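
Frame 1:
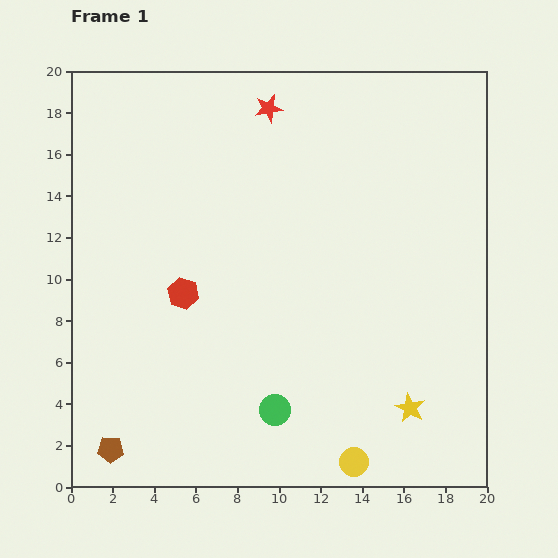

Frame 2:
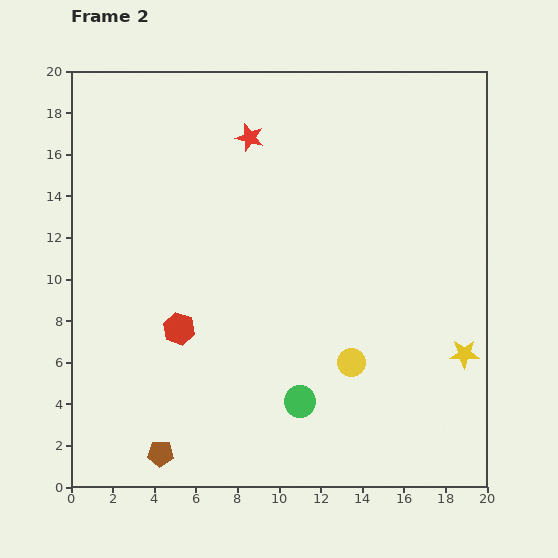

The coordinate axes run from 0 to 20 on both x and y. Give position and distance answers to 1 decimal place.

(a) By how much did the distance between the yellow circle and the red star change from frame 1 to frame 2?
-5.6

Distance in frame 1: 17.5. Distance in frame 2: 11.9.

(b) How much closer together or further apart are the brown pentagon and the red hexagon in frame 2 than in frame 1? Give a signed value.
-2.2

Distance in frame 1: 8.3. Distance in frame 2: 6.1.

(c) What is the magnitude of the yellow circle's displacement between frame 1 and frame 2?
4.8

The yellow circle moved from (13.6, 1.2) to (13.5, 6.0), a distance of √(0.1² + 4.8²) ≈ 4.8.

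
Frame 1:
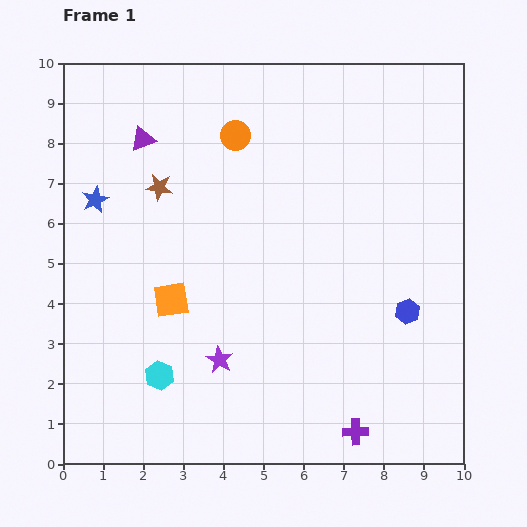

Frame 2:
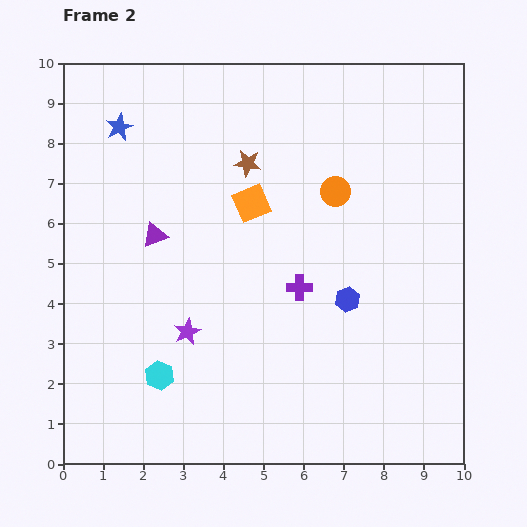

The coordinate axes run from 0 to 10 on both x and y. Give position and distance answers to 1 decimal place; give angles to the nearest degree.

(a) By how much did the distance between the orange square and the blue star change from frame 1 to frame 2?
+0.7

Distance in frame 1: 3.1. Distance in frame 2: 3.8.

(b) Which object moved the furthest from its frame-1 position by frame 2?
the purple cross

(moved 3.9; next 3.1)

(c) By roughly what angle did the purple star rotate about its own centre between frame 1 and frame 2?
15° clockwise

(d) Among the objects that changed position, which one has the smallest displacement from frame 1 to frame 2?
the purple star

(moved 1.1)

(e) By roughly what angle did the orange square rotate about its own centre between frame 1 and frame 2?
15° counter-clockwise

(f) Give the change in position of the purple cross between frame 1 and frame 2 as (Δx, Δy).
(-1.4, 3.6)

The purple cross was at (7.3, 0.8) in frame 1 and (5.9, 4.4) in frame 2.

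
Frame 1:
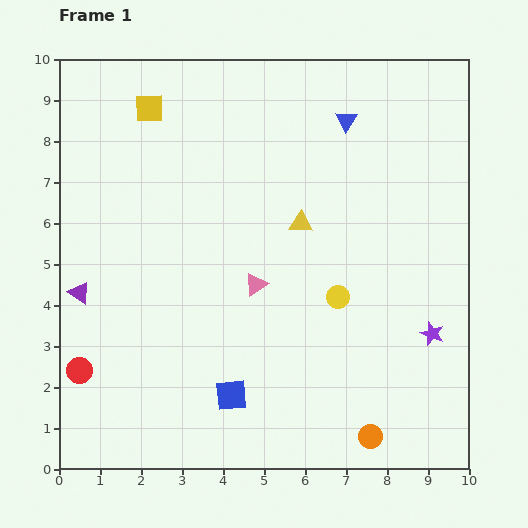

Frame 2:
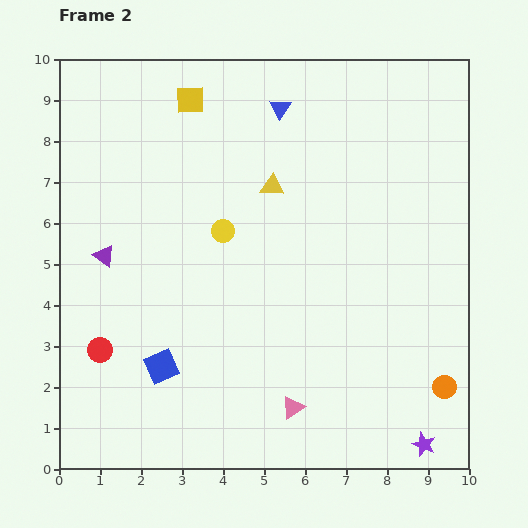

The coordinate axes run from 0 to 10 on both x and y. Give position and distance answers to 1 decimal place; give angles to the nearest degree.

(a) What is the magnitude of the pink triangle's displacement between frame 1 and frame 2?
3.1

The pink triangle moved from (4.8, 4.5) to (5.7, 1.5), a distance of √(0.9² + 3.0²) ≈ 3.1.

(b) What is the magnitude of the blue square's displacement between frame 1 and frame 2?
1.8

The blue square moved from (4.2, 1.8) to (2.5, 2.5), a distance of √(1.7² + 0.7²) ≈ 1.8.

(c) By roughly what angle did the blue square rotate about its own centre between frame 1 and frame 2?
19° counter-clockwise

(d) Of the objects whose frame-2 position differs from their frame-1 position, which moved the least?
the red circle

(moved 0.7)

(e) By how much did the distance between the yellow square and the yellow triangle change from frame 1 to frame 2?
-1.7

Distance in frame 1: 4.6. Distance in frame 2: 2.9.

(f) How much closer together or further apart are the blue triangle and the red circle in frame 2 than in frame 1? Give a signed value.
-1.5

Distance in frame 1: 8.9. Distance in frame 2: 7.4.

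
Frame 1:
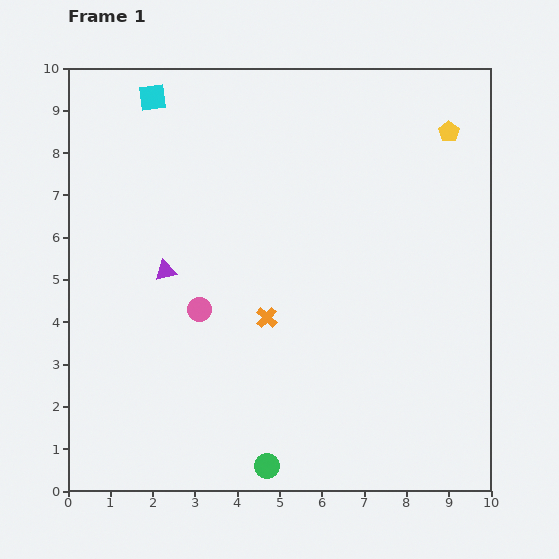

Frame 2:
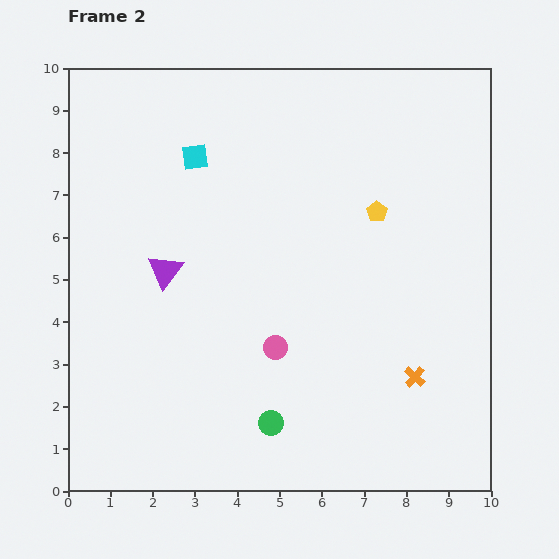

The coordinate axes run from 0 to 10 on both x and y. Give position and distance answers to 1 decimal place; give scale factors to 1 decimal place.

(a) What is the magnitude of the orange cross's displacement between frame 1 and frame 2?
3.8

The orange cross moved from (4.7, 4.1) to (8.2, 2.7), a distance of √(3.5² + 1.4²) ≈ 3.8.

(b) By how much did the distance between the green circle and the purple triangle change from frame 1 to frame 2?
-0.8

Distance in frame 1: 5.2. Distance in frame 2: 4.4.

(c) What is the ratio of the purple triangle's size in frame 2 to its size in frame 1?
1.7×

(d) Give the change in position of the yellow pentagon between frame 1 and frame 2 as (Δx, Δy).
(-1.7, -1.9)

The yellow pentagon was at (9.0, 8.5) in frame 1 and (7.3, 6.6) in frame 2.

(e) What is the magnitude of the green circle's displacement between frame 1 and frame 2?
1.0

The green circle moved from (4.7, 0.6) to (4.8, 1.6), a distance of √(0.1² + 1.0²) ≈ 1.0.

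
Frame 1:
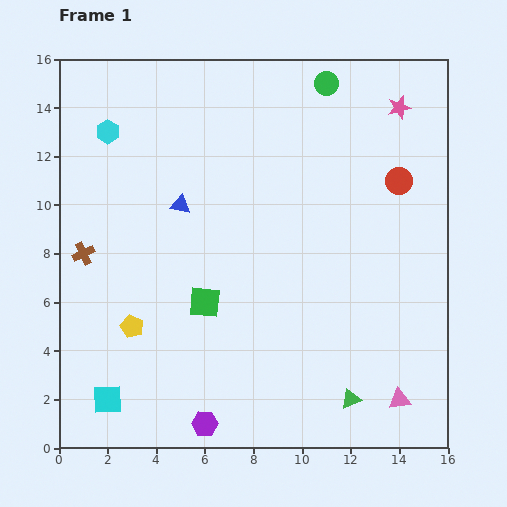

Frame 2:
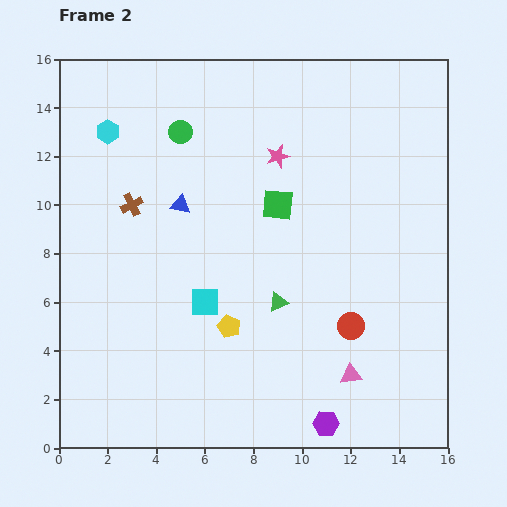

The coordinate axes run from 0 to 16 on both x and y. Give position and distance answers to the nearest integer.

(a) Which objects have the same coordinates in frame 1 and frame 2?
the cyan hexagon, the blue triangle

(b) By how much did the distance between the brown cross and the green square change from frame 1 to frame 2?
+1

Distance in frame 1: 5. Distance in frame 2: 6.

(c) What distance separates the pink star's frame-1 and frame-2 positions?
5

The pink star moved from (14, 14) to (9, 12), a distance of √(5² + 2²) ≈ 5.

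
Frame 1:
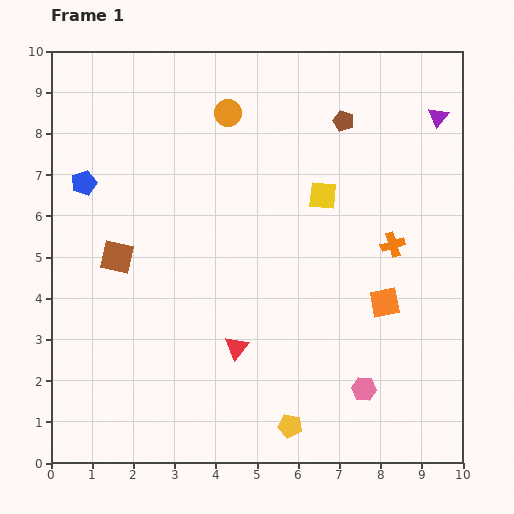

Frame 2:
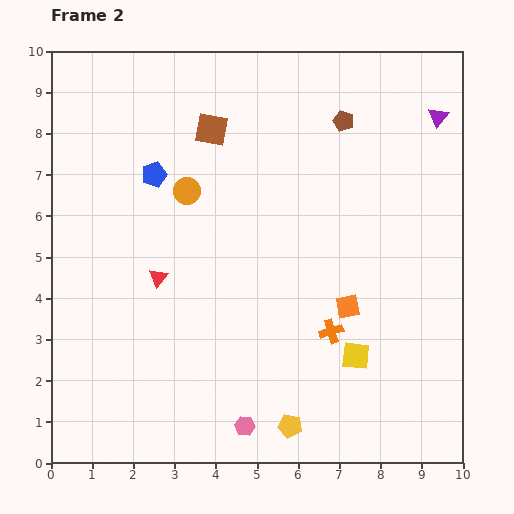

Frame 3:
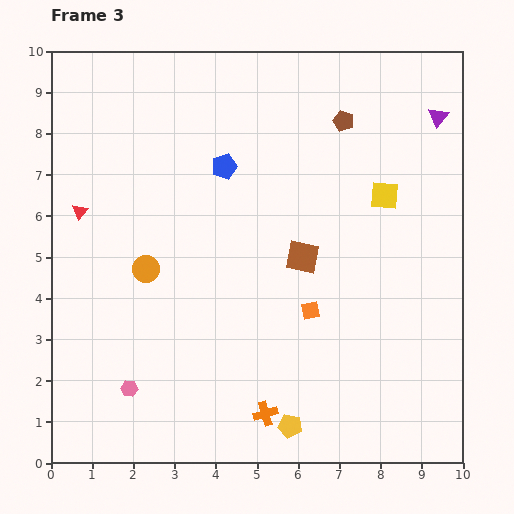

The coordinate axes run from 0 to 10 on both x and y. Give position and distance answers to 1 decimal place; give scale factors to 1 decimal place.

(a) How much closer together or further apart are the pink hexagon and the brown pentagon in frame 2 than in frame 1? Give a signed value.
+1.3

Distance in frame 1: 6.5. Distance in frame 2: 7.8.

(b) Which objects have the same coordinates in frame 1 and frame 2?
the yellow pentagon, the purple triangle, the brown pentagon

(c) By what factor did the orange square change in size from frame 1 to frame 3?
0.6×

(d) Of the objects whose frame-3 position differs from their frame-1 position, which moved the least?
the yellow square

(moved 1.5)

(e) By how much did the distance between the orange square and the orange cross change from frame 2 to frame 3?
+2.0

Distance in frame 2: 0.7. Distance in frame 3: 2.7.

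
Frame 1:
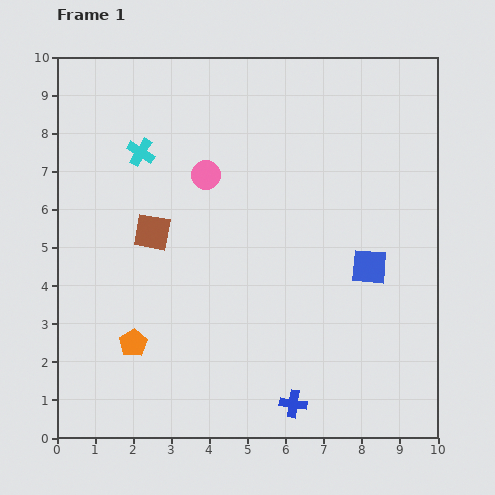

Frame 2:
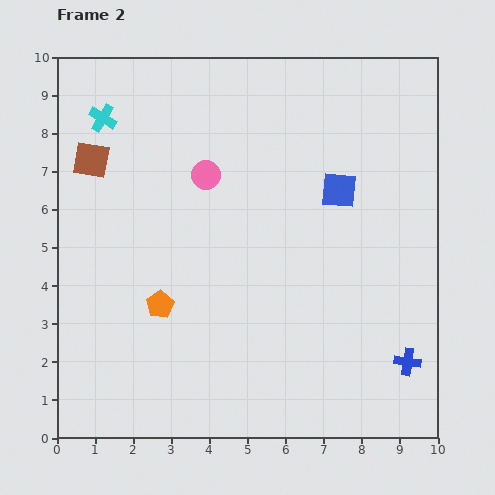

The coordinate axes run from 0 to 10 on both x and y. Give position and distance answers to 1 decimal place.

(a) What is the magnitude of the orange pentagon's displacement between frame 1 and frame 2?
1.2

The orange pentagon moved from (2.0, 2.5) to (2.7, 3.5), a distance of √(0.7² + 1.0²) ≈ 1.2.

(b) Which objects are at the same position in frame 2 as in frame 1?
the pink circle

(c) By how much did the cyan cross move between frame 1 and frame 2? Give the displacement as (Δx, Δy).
(-1.0, 0.9)

The cyan cross was at (2.2, 7.5) in frame 1 and (1.2, 8.4) in frame 2.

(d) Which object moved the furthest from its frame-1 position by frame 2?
the blue cross

(moved 3.2; next 2.5)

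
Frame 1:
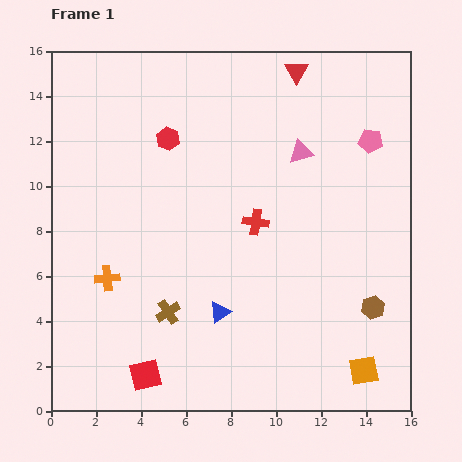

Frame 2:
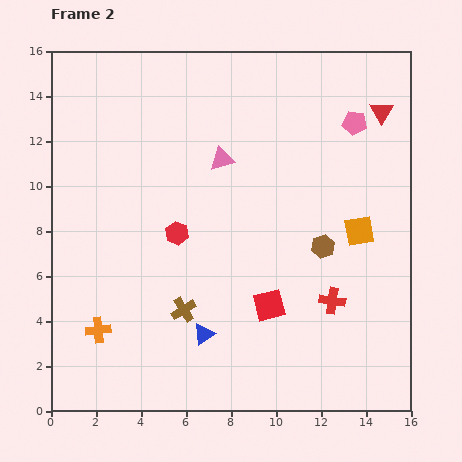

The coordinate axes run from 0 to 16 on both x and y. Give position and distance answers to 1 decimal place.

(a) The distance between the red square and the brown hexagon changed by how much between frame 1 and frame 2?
-7.0

Distance in frame 1: 10.5. Distance in frame 2: 3.5.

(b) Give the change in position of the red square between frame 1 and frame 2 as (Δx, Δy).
(5.5, 3.1)

The red square was at (4.2, 1.6) in frame 1 and (9.7, 4.7) in frame 2.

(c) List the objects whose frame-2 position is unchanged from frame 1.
none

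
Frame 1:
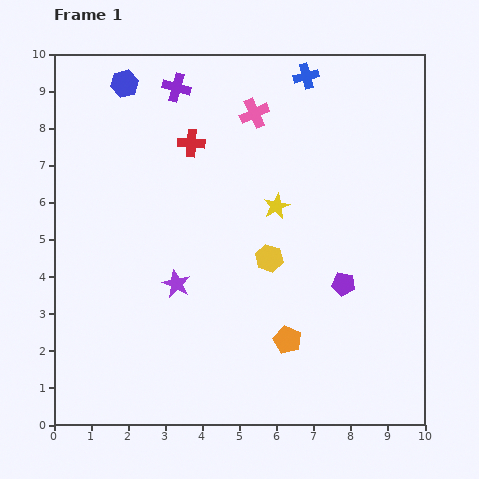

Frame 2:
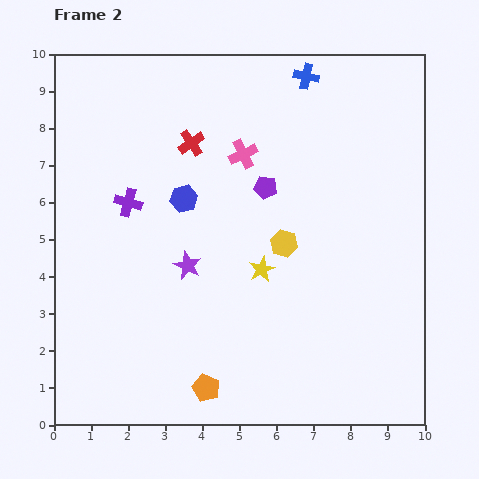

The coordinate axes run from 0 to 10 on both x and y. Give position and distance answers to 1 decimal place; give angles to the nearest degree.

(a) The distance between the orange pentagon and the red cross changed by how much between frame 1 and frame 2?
+0.7

Distance in frame 1: 5.9. Distance in frame 2: 6.6.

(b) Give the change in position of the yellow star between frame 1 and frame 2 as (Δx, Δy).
(-0.4, -1.7)

The yellow star was at (6.0, 5.9) in frame 1 and (5.6, 4.2) in frame 2.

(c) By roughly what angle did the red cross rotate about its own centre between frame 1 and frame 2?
38° counter-clockwise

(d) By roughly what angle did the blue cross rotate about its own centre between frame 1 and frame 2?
27° clockwise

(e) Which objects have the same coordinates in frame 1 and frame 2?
the red cross, the blue cross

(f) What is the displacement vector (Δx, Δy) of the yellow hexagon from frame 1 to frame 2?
(0.4, 0.4)

The yellow hexagon was at (5.8, 4.5) in frame 1 and (6.2, 4.9) in frame 2.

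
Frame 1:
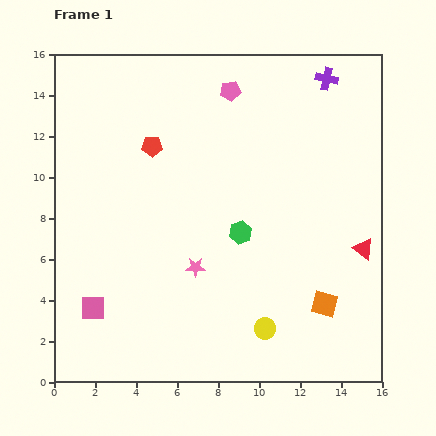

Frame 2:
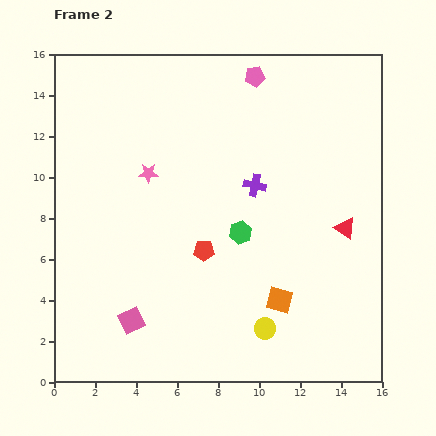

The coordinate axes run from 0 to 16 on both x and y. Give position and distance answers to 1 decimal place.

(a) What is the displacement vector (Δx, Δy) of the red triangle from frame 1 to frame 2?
(-0.9, 1.0)

The red triangle was at (15.1, 6.5) in frame 1 and (14.2, 7.5) in frame 2.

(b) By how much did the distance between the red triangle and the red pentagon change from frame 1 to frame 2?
-4.4

Distance in frame 1: 11.4. Distance in frame 2: 7.0.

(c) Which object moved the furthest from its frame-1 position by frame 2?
the purple cross

(moved 6.3; next 5.7)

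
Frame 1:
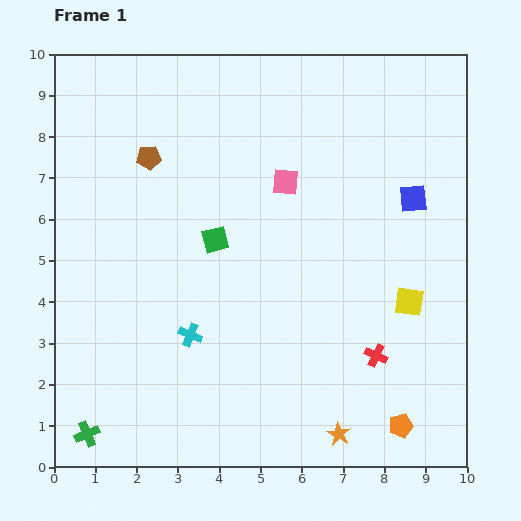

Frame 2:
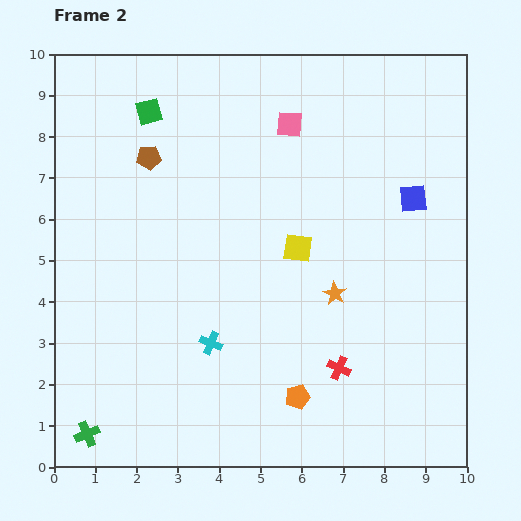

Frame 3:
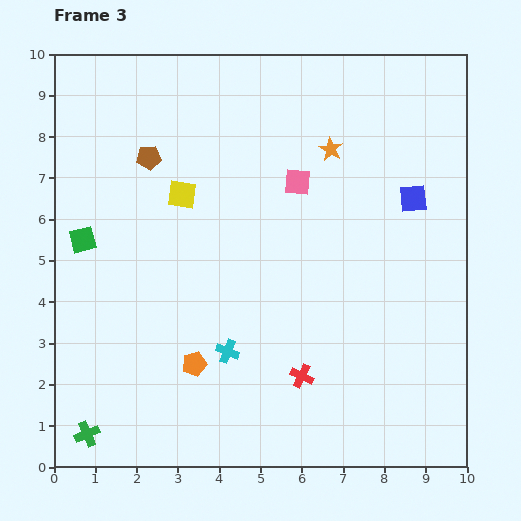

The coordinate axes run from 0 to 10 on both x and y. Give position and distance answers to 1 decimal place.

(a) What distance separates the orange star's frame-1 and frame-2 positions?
3.4

The orange star moved from (6.9, 0.8) to (6.8, 4.2), a distance of √(0.1² + 3.4²) ≈ 3.4.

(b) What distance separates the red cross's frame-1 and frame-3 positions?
1.9

The red cross moved from (7.8, 2.7) to (6.0, 2.2), a distance of √(1.8² + 0.5²) ≈ 1.9.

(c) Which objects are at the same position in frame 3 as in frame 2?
the brown pentagon, the green cross, the blue square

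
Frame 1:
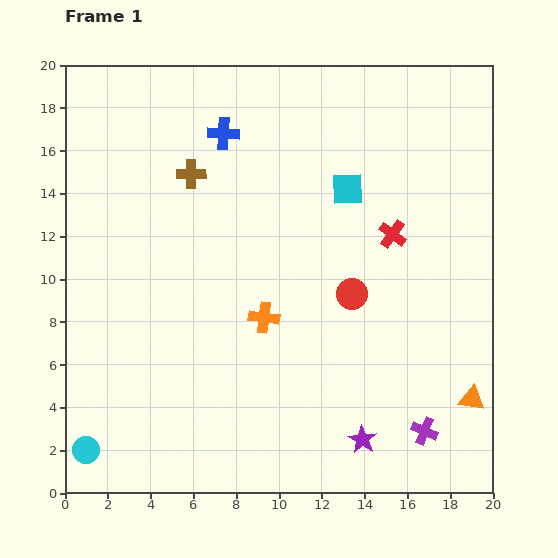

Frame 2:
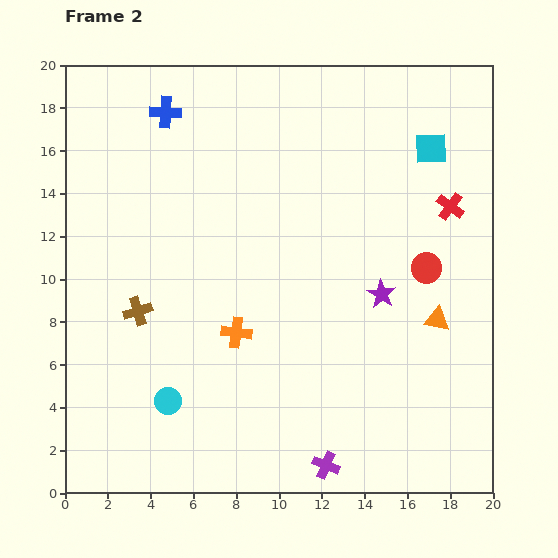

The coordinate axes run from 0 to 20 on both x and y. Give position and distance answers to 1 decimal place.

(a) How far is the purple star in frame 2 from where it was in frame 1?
6.9

The purple star moved from (13.9, 2.5) to (14.8, 9.3), a distance of √(0.9² + 6.8²) ≈ 6.9.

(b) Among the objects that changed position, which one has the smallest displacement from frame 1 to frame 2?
the orange cross

(moved 1.5)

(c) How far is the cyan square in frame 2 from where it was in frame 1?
4.3

The cyan square moved from (13.2, 14.2) to (17.1, 16.1), a distance of √(3.9² + 1.9²) ≈ 4.3.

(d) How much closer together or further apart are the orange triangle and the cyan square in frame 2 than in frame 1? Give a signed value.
-3.4

Distance in frame 1: 11.4. Distance in frame 2: 8.0.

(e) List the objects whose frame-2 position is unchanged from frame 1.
none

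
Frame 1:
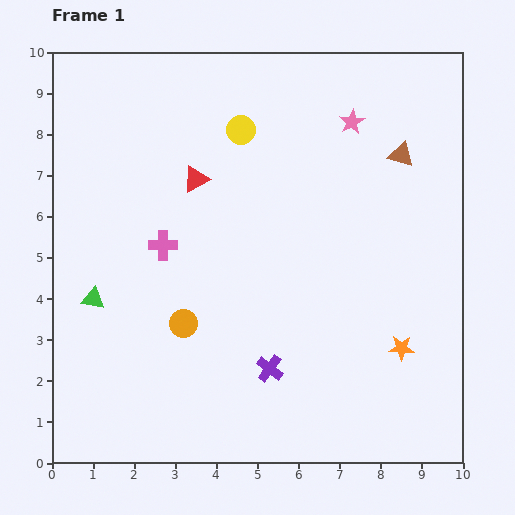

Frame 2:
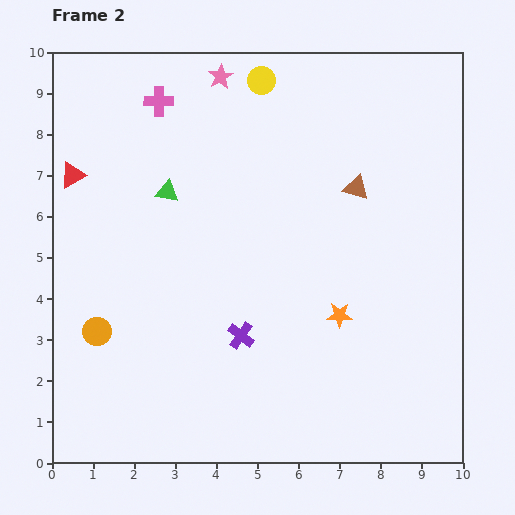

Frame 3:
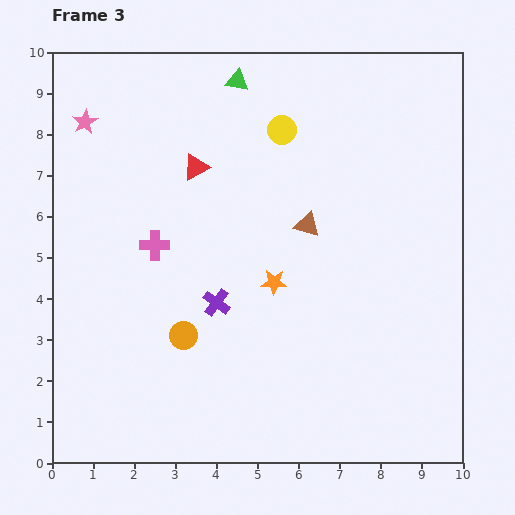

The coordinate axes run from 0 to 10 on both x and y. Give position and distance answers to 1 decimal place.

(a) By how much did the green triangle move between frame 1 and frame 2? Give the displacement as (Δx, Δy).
(1.8, 2.6)

The green triangle was at (1.0, 4.0) in frame 1 and (2.8, 6.6) in frame 2.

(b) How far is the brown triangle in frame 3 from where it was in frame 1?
2.9

The brown triangle moved from (8.5, 7.5) to (6.2, 5.8), a distance of √(2.3² + 1.7²) ≈ 2.9.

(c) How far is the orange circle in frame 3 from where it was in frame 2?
2.1

The orange circle moved from (1.1, 3.2) to (3.2, 3.1), a distance of √(2.1² + 0.1²) ≈ 2.1.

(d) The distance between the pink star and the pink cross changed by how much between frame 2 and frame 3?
+1.8

Distance in frame 2: 1.6. Distance in frame 3: 3.4.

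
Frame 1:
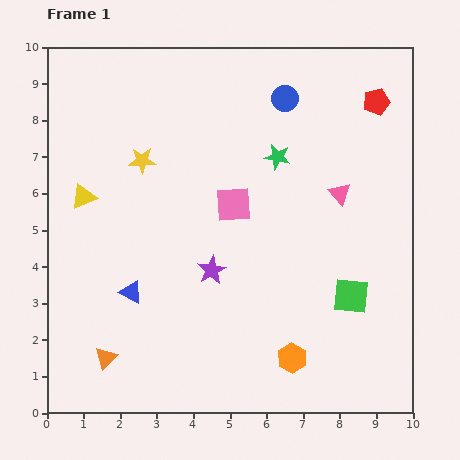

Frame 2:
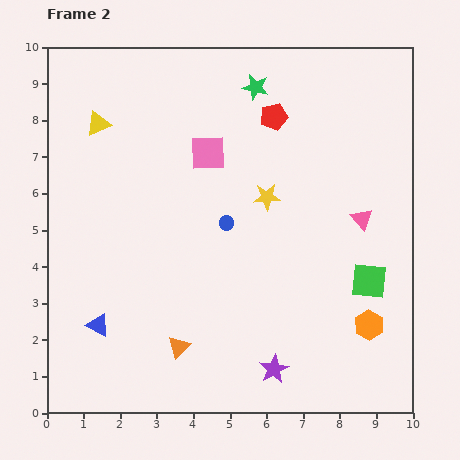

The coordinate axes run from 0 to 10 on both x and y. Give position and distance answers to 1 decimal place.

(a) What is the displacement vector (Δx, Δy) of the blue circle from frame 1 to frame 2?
(-1.6, -3.4)

The blue circle was at (6.5, 8.6) in frame 1 and (4.9, 5.2) in frame 2.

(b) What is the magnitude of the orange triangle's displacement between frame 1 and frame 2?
2.0

The orange triangle moved from (1.6, 1.5) to (3.6, 1.8), a distance of √(2.0² + 0.3²) ≈ 2.0.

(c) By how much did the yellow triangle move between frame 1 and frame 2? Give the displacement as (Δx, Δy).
(0.4, 2.0)

The yellow triangle was at (1.0, 5.9) in frame 1 and (1.4, 7.9) in frame 2.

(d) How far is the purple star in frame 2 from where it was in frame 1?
3.2

The purple star moved from (4.5, 3.9) to (6.2, 1.2), a distance of √(1.7² + 2.7²) ≈ 3.2.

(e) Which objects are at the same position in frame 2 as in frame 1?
none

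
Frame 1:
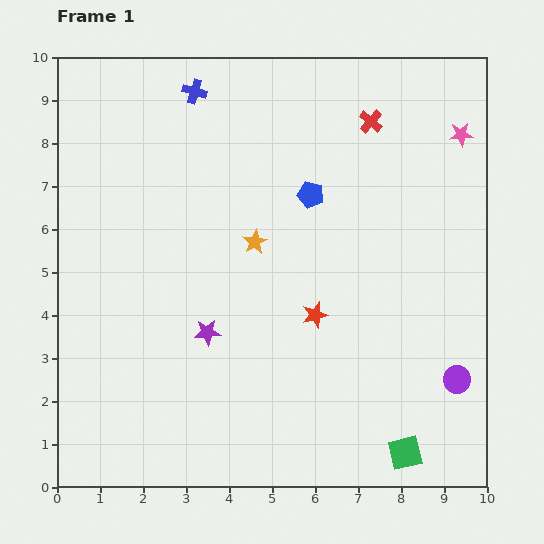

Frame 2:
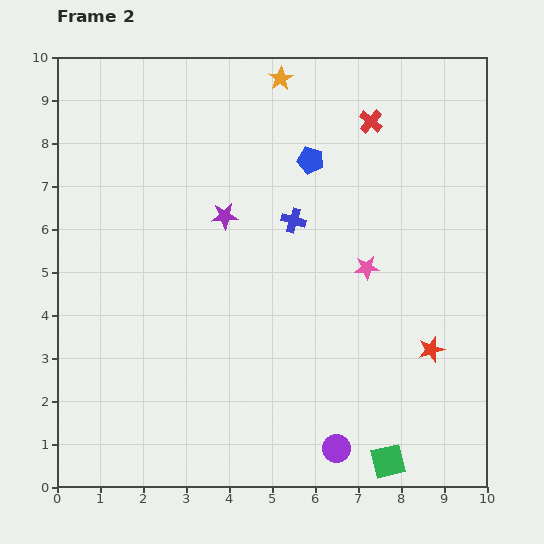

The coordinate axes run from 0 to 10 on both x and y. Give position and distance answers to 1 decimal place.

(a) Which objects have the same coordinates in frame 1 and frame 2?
the red cross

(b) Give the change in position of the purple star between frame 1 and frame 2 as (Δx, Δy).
(0.4, 2.7)

The purple star was at (3.5, 3.6) in frame 1 and (3.9, 6.3) in frame 2.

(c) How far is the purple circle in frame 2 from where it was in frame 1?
3.2

The purple circle moved from (9.3, 2.5) to (6.5, 0.9), a distance of √(2.8² + 1.6²) ≈ 3.2.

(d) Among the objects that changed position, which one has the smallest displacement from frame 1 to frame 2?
the green square

(moved 0.4)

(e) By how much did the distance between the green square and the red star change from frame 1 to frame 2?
-1.0

Distance in frame 1: 3.8. Distance in frame 2: 2.8.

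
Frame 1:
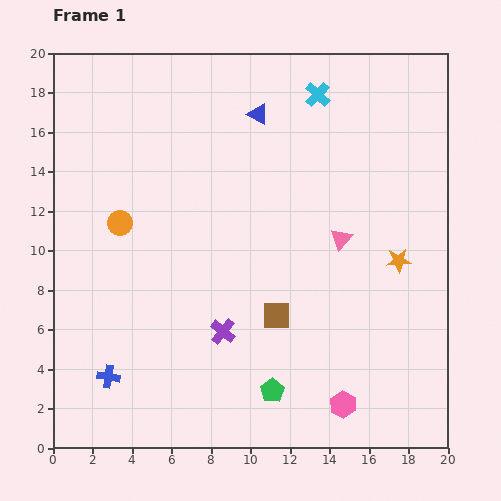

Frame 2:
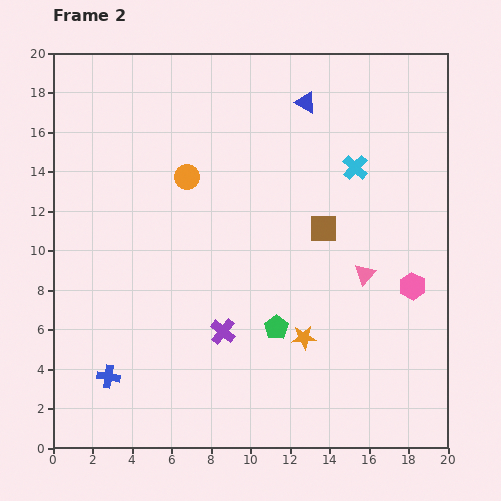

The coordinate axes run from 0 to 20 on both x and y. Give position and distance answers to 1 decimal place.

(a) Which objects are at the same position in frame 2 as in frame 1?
the blue cross, the purple cross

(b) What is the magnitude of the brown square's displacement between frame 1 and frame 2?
5.0

The brown square moved from (11.3, 6.7) to (13.7, 11.1), a distance of √(2.4² + 4.4²) ≈ 5.0.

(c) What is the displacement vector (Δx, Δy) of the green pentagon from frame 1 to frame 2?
(0.2, 3.2)

The green pentagon was at (11.1, 2.9) in frame 1 and (11.3, 6.1) in frame 2.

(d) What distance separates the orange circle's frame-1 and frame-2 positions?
4.1

The orange circle moved from (3.4, 11.4) to (6.8, 13.7), a distance of √(3.4² + 2.3²) ≈ 4.1.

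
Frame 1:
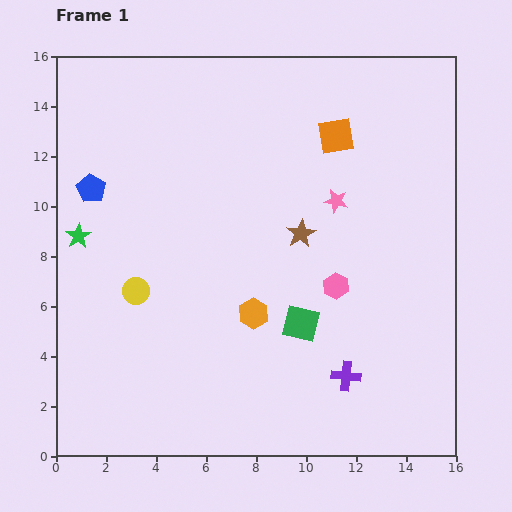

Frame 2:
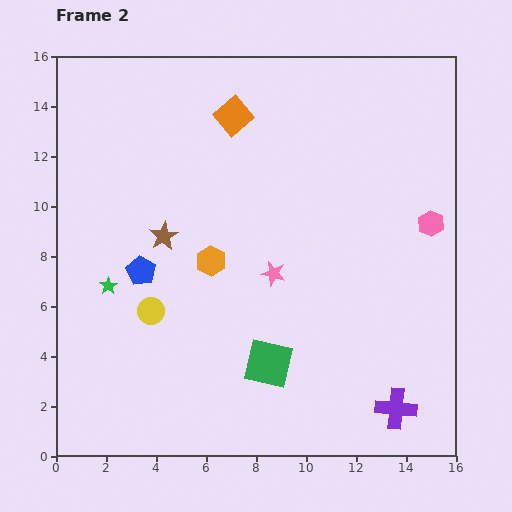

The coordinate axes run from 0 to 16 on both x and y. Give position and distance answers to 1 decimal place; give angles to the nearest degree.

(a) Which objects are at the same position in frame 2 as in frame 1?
none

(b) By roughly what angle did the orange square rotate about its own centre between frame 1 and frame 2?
32° counter-clockwise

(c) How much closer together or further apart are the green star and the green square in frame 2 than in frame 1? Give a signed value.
-2.5

Distance in frame 1: 9.6. Distance in frame 2: 7.1.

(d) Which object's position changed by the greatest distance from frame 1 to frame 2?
the brown star

(moved 5.5; next 4.5)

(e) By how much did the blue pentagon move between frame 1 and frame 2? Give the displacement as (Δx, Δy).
(2.0, -3.3)

The blue pentagon was at (1.4, 10.7) in frame 1 and (3.4, 7.4) in frame 2.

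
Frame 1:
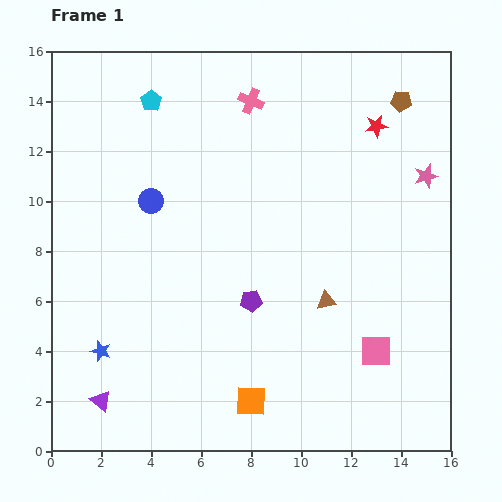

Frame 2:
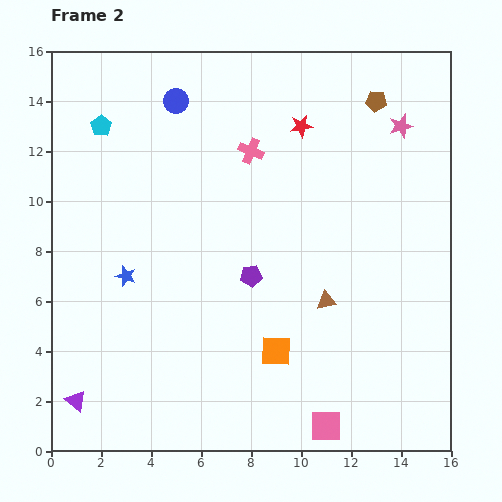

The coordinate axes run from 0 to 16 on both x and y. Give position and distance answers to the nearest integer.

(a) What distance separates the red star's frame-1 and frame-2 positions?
3

The red star moved from (13, 13) to (10, 13), a distance of √(3² + 0²) ≈ 3.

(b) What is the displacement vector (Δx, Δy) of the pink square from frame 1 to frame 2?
(-2, -3)

The pink square was at (13, 4) in frame 1 and (11, 1) in frame 2.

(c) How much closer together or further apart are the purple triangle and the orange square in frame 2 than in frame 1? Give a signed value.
+2

Distance in frame 1: 6. Distance in frame 2: 8.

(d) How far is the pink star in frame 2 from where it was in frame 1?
2

The pink star moved from (15, 11) to (14, 13), a distance of √(1² + 2²) ≈ 2.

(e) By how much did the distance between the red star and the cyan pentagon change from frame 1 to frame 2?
-1

Distance in frame 1: 9. Distance in frame 2: 8.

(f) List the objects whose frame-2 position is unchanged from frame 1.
the brown triangle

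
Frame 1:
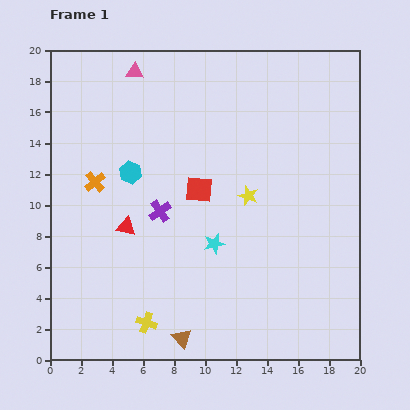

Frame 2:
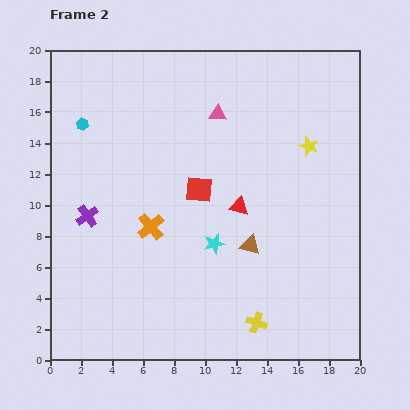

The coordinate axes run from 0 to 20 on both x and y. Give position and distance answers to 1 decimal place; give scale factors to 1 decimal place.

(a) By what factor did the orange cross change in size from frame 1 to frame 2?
1.3×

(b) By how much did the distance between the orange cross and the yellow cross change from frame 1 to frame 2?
-0.5

Distance in frame 1: 9.7. Distance in frame 2: 9.2.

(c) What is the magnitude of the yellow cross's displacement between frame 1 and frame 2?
7.1

The yellow cross moved from (6.2, 2.4) to (13.3, 2.4), a distance of √(7.1² + 0.0²) ≈ 7.1.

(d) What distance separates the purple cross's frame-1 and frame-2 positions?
4.7

The purple cross moved from (7.1, 9.6) to (2.4, 9.3), a distance of √(4.7² + 0.3²) ≈ 4.7.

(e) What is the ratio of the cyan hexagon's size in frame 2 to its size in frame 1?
0.6×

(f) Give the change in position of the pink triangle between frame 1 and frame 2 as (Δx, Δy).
(5.3, -2.7)

The pink triangle was at (5.5, 18.6) in frame 1 and (10.8, 15.9) in frame 2.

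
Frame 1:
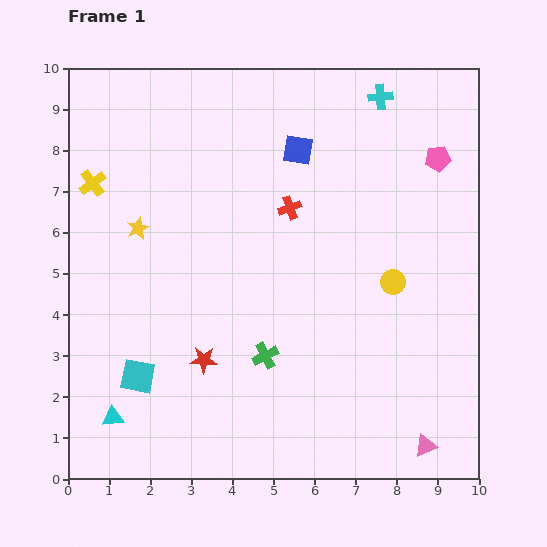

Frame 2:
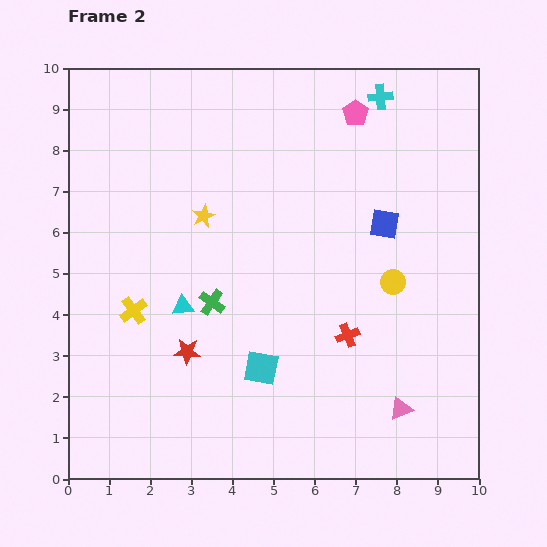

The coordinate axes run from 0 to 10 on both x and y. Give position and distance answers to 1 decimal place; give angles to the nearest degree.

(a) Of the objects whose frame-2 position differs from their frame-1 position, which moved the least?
the red star

(moved 0.4)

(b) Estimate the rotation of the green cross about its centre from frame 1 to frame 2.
28° counter-clockwise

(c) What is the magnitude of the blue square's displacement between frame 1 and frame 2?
2.8

The blue square moved from (5.6, 8.0) to (7.7, 6.2), a distance of √(2.1² + 1.8²) ≈ 2.8.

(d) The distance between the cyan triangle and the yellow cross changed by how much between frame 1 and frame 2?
-4.5

Distance in frame 1: 5.7. Distance in frame 2: 1.2.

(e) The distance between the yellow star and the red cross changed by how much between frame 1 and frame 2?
+0.8

Distance in frame 1: 3.7. Distance in frame 2: 4.5.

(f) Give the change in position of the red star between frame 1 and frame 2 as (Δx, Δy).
(-0.4, 0.2)

The red star was at (3.3, 2.9) in frame 1 and (2.9, 3.1) in frame 2.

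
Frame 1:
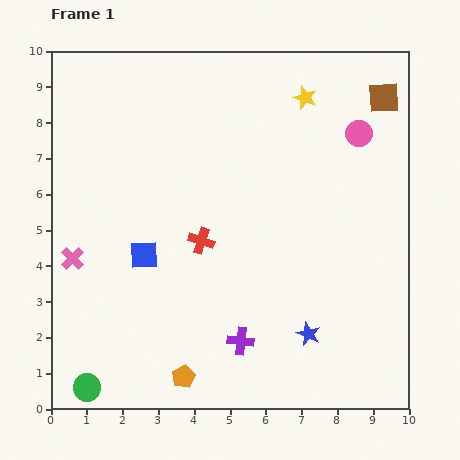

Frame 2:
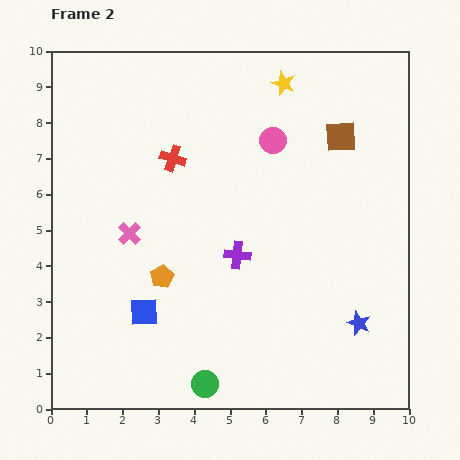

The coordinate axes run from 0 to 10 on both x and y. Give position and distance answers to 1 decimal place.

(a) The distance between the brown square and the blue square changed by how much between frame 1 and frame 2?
-0.6

Distance in frame 1: 8.0. Distance in frame 2: 7.4.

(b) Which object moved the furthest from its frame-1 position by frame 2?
the green circle

(moved 3.3; next 2.9)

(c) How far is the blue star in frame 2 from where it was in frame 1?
1.4

The blue star moved from (7.2, 2.1) to (8.6, 2.4), a distance of √(1.4² + 0.3²) ≈ 1.4.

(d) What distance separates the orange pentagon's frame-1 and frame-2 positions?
2.9

The orange pentagon moved from (3.7, 0.9) to (3.1, 3.7), a distance of √(0.6² + 2.8²) ≈ 2.9.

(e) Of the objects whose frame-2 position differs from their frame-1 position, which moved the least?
the yellow star

(moved 0.7)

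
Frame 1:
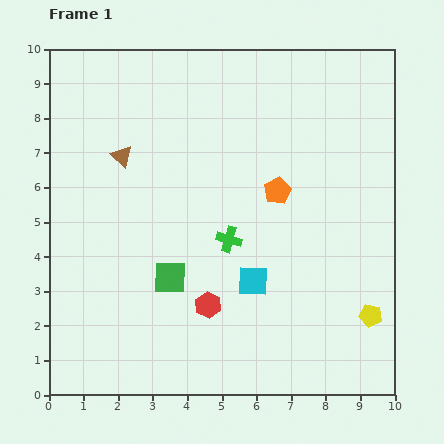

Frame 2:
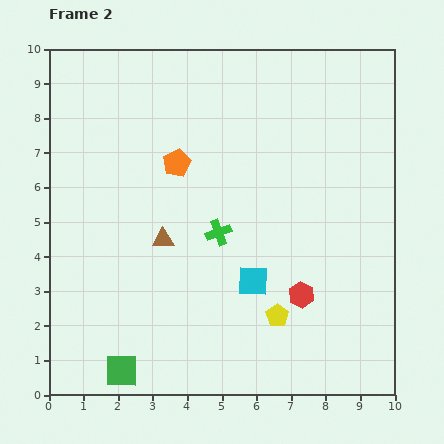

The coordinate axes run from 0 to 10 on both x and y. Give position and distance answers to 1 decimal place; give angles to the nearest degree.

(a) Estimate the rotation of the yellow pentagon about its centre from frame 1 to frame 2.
26° clockwise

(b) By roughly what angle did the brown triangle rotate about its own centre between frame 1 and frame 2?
44° counter-clockwise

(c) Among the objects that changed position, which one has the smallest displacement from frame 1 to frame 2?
the green cross

(moved 0.4)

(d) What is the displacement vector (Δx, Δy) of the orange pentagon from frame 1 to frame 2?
(-2.9, 0.8)

The orange pentagon was at (6.6, 5.9) in frame 1 and (3.7, 6.7) in frame 2.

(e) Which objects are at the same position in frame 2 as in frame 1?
the cyan square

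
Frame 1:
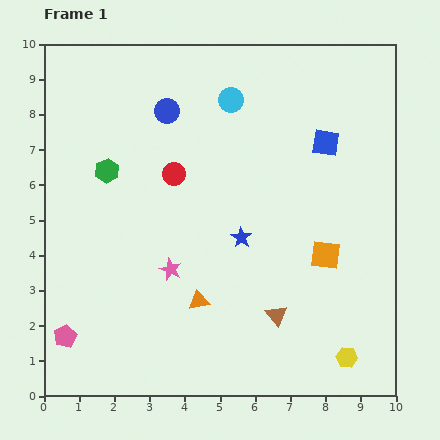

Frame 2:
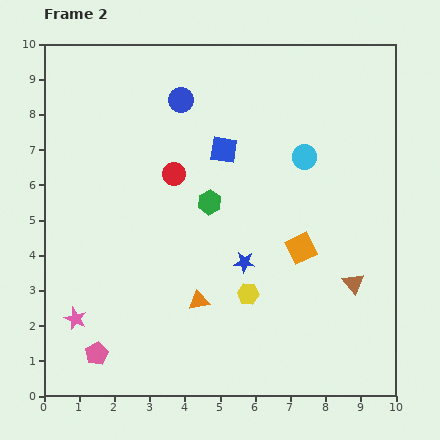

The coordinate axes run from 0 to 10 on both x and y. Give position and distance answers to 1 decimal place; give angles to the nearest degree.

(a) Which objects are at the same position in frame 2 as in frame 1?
the red circle, the orange triangle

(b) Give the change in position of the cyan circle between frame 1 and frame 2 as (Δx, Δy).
(2.1, -1.6)

The cyan circle was at (5.3, 8.4) in frame 1 and (7.4, 6.8) in frame 2.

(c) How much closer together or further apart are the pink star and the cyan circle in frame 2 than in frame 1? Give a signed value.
+2.9

Distance in frame 1: 5.1. Distance in frame 2: 8.0.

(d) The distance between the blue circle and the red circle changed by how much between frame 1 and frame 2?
+0.3

Distance in frame 1: 1.8. Distance in frame 2: 2.1.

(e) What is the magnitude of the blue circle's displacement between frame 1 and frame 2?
0.5

The blue circle moved from (3.5, 8.1) to (3.9, 8.4), a distance of √(0.4² + 0.3²) ≈ 0.5.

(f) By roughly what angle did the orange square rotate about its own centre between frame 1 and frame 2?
32° counter-clockwise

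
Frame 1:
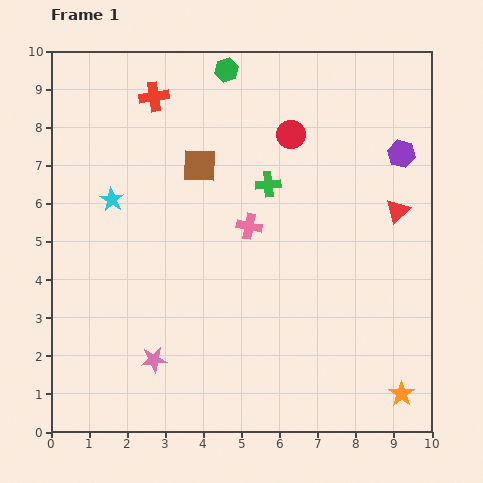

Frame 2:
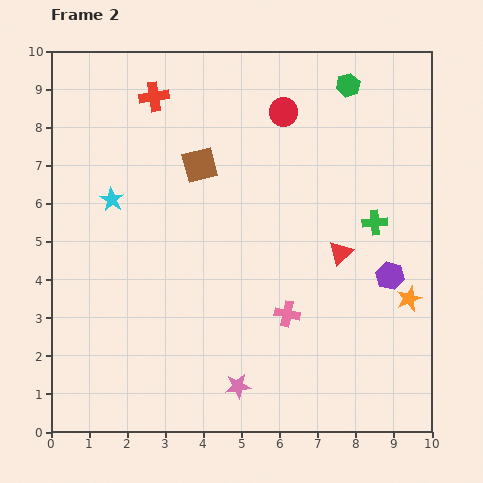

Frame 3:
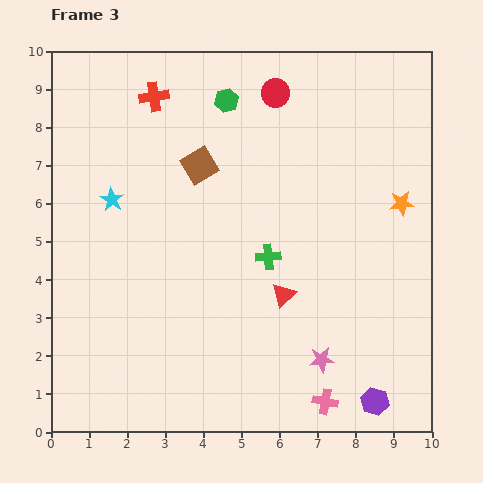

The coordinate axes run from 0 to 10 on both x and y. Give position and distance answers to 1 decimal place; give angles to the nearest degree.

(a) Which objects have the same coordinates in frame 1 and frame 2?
the brown square, the cyan star, the red cross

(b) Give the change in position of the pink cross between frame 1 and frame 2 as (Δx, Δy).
(1.0, -2.3)

The pink cross was at (5.2, 5.4) in frame 1 and (6.2, 3.1) in frame 2.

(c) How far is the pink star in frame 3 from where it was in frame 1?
4.4

The pink star moved from (2.7, 1.9) to (7.1, 1.9), a distance of √(4.4² + 0.0²) ≈ 4.4.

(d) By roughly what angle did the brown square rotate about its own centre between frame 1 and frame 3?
32° counter-clockwise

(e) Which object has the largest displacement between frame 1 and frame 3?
the purple hexagon

(moved 6.5; next 5.0)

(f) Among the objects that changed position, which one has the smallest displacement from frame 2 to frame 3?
the red circle

(moved 0.5)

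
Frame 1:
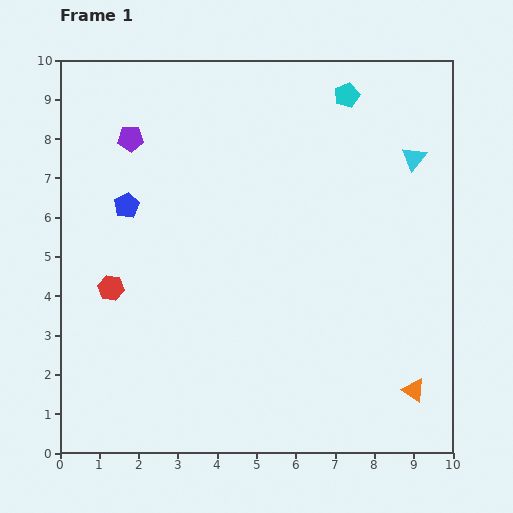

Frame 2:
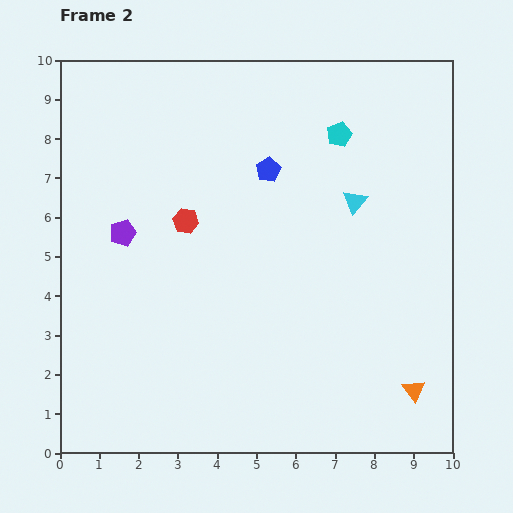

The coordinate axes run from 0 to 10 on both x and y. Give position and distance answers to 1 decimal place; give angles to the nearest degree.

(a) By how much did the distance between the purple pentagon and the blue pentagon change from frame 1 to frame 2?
+2.3

Distance in frame 1: 1.7. Distance in frame 2: 4.0.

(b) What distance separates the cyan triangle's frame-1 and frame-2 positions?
1.9

The cyan triangle moved from (9.0, 7.5) to (7.5, 6.4), a distance of √(1.5² + 1.1²) ≈ 1.9.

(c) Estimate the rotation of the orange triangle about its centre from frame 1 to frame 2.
20° clockwise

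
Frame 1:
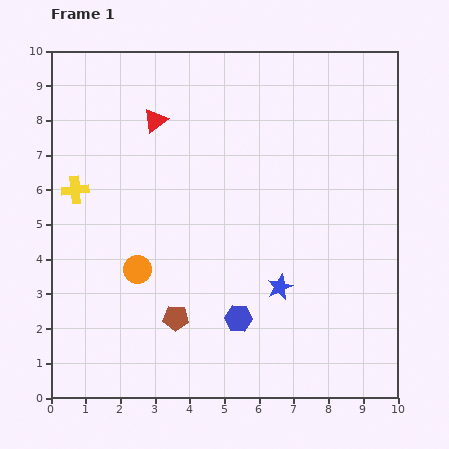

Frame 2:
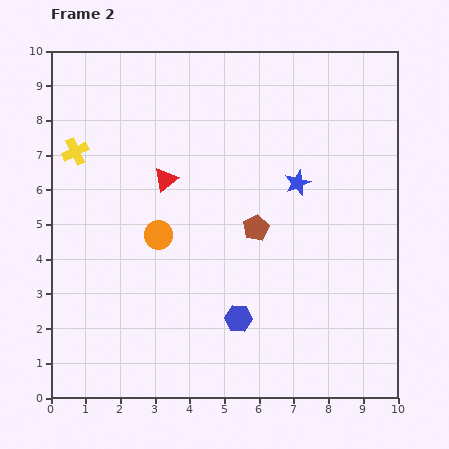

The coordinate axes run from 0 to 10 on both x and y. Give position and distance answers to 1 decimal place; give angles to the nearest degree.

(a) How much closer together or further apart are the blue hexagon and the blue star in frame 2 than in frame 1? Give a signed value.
+2.8

Distance in frame 1: 1.5. Distance in frame 2: 4.3.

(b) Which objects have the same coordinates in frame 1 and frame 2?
the blue hexagon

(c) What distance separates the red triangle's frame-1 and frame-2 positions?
1.7

The red triangle moved from (3.0, 8.0) to (3.3, 6.3), a distance of √(0.3² + 1.7²) ≈ 1.7.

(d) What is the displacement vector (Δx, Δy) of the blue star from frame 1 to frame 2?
(0.5, 3.0)

The blue star was at (6.6, 3.2) in frame 1 and (7.1, 6.2) in frame 2.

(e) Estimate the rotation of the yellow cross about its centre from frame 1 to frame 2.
20° counter-clockwise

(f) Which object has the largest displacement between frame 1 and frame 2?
the brown pentagon

(moved 3.5; next 3.0)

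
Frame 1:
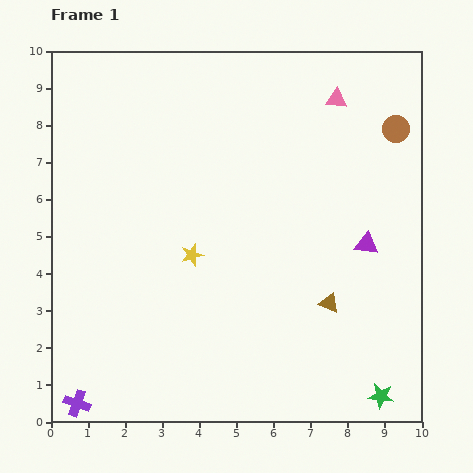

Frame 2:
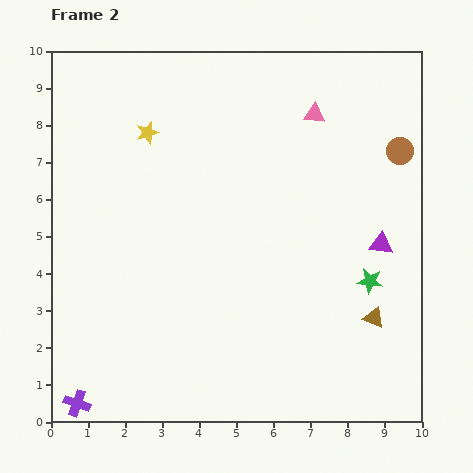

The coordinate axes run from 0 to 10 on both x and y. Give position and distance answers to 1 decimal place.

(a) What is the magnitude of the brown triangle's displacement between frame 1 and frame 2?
1.3

The brown triangle moved from (7.5, 3.2) to (8.7, 2.8), a distance of √(1.2² + 0.4²) ≈ 1.3.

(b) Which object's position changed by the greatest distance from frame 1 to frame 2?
the yellow star

(moved 3.5; next 3.1)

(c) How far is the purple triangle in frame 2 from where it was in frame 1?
0.4

The purple triangle moved from (8.5, 4.8) to (8.9, 4.8), a distance of √(0.4² + 0.0²) ≈ 0.4.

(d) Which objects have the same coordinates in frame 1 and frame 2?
the purple cross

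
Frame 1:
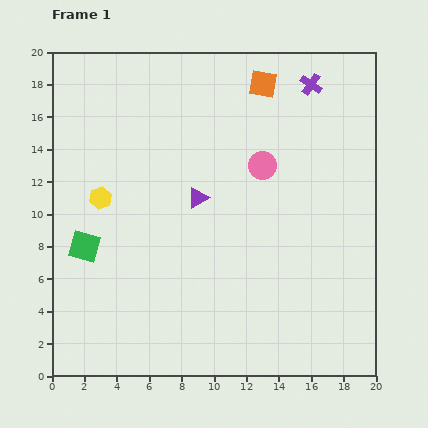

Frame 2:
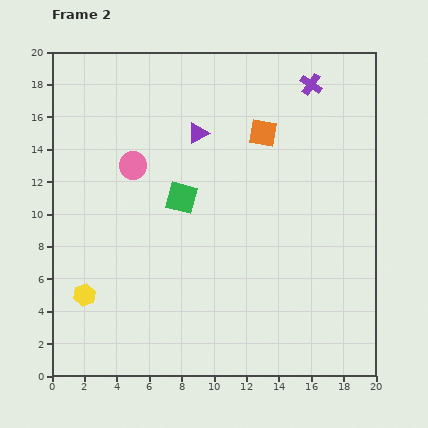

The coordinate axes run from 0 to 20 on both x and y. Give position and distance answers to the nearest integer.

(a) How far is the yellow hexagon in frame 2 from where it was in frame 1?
6

The yellow hexagon moved from (3, 11) to (2, 5), a distance of √(1² + 6²) ≈ 6.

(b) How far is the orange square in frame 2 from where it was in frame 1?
3

The orange square moved from (13, 18) to (13, 15), a distance of √(0² + 3²) ≈ 3.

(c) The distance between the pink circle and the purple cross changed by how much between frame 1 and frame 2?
+6

Distance in frame 1: 6. Distance in frame 2: 12.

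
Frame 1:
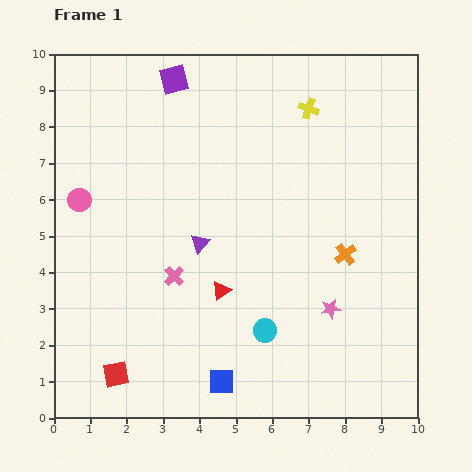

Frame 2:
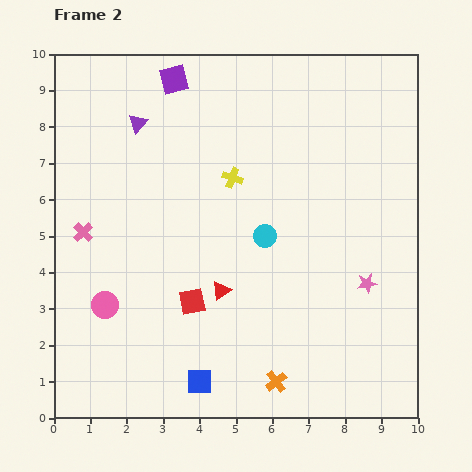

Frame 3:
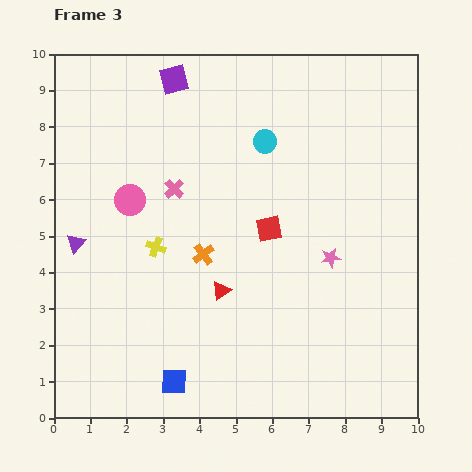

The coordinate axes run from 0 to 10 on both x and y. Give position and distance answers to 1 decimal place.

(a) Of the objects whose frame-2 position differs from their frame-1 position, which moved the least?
the blue square

(moved 0.6)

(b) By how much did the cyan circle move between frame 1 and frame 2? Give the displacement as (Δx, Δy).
(0.0, 2.6)

The cyan circle was at (5.8, 2.4) in frame 1 and (5.8, 5.0) in frame 2.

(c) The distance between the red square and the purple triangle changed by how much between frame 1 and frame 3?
+1.0

Distance in frame 1: 4.3. Distance in frame 3: 5.3.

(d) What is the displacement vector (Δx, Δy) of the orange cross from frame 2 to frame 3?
(-2.0, 3.5)

The orange cross was at (6.1, 1.0) in frame 2 and (4.1, 4.5) in frame 3.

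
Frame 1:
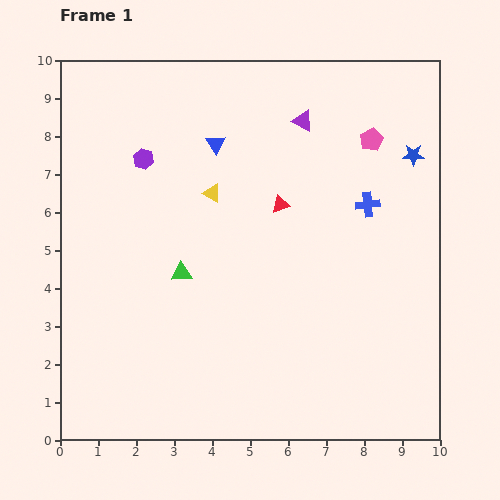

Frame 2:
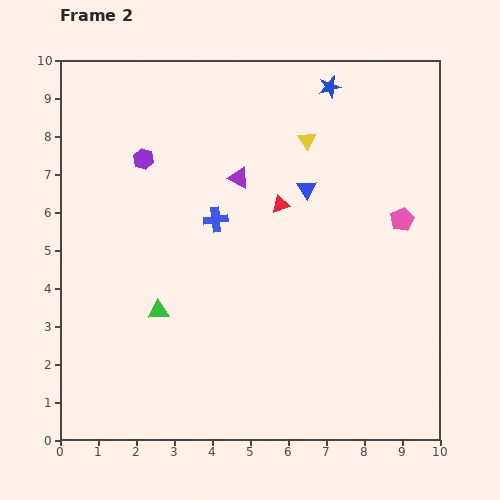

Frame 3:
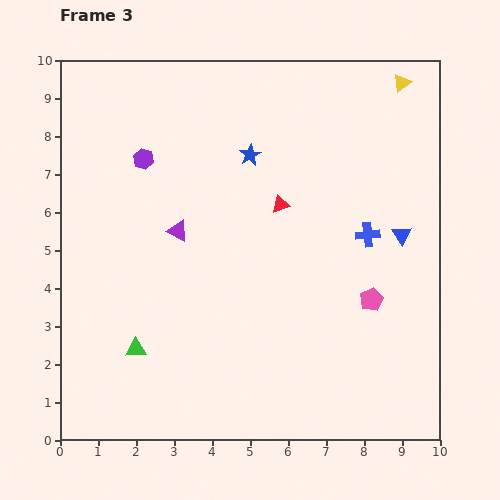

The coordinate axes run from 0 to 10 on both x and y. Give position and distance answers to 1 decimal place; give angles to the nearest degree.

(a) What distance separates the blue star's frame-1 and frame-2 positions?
2.8

The blue star moved from (9.3, 7.5) to (7.1, 9.3), a distance of √(2.2² + 1.8²) ≈ 2.8.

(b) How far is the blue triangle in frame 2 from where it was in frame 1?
2.7

The blue triangle moved from (4.1, 7.8) to (6.5, 6.6), a distance of √(2.4² + 1.2²) ≈ 2.7.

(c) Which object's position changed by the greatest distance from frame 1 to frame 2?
the blue cross

(moved 4.0; next 2.9)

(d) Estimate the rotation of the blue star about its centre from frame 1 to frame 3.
30° counter-clockwise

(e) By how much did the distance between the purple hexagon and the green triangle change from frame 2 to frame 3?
+1.0

Distance in frame 2: 4.0. Distance in frame 3: 5.0.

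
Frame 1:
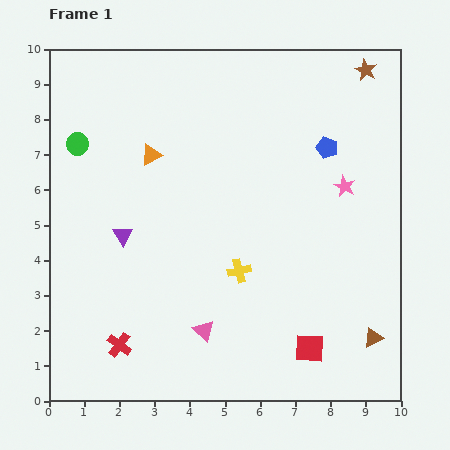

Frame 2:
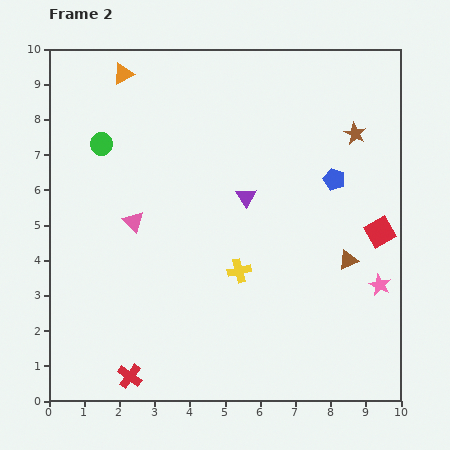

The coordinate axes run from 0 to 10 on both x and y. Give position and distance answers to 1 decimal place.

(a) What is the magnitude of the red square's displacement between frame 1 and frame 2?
3.9

The red square moved from (7.4, 1.5) to (9.4, 4.8), a distance of √(2.0² + 3.3²) ≈ 3.9.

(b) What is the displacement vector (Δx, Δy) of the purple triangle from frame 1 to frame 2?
(3.5, 1.1)

The purple triangle was at (2.1, 4.7) in frame 1 and (5.6, 5.8) in frame 2.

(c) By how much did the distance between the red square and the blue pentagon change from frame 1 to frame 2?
-3.7

Distance in frame 1: 5.7. Distance in frame 2: 2.0.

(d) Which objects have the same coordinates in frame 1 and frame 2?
the yellow cross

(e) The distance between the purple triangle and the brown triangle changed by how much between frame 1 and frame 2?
-4.3

Distance in frame 1: 7.7. Distance in frame 2: 3.4.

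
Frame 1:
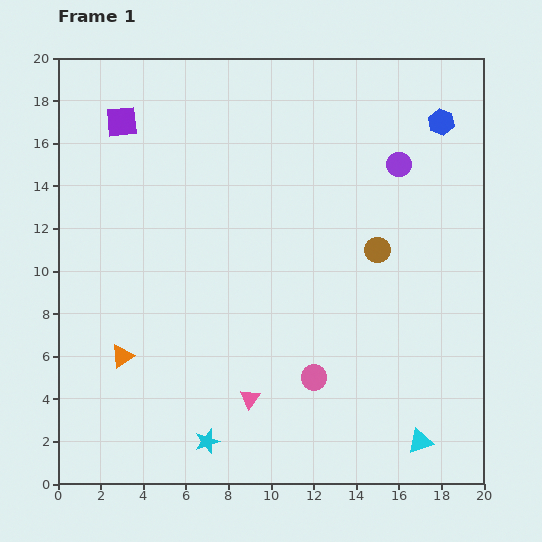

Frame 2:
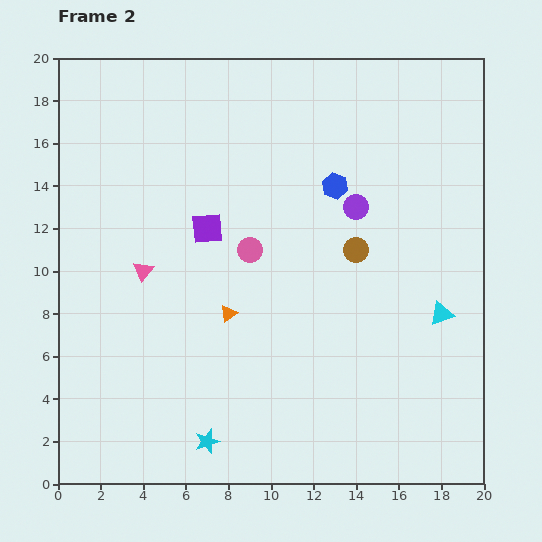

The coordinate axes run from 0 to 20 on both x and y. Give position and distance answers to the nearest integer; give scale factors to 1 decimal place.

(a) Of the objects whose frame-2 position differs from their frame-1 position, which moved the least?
the brown circle

(moved 1)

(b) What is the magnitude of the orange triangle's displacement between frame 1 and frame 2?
5

The orange triangle moved from (3, 6) to (8, 8), a distance of √(5² + 2²) ≈ 5.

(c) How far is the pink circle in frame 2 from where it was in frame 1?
7

The pink circle moved from (12, 5) to (9, 11), a distance of √(3² + 6²) ≈ 7.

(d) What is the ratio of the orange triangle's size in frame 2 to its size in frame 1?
0.7×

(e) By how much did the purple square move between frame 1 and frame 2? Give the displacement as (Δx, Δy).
(4, -5)

The purple square was at (3, 17) in frame 1 and (7, 12) in frame 2.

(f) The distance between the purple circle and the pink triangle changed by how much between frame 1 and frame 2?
-3

Distance in frame 1: 13. Distance in frame 2: 10.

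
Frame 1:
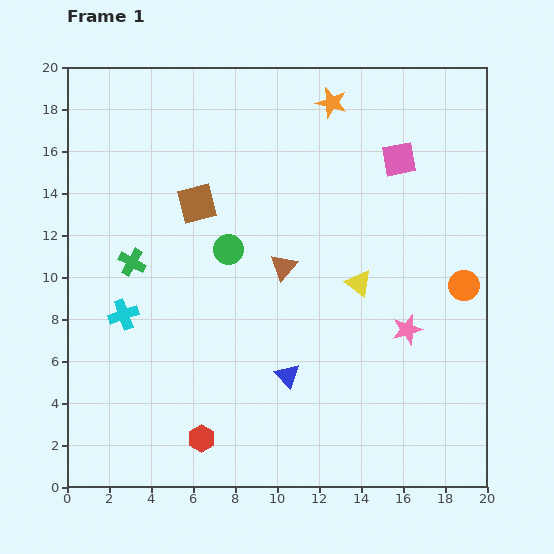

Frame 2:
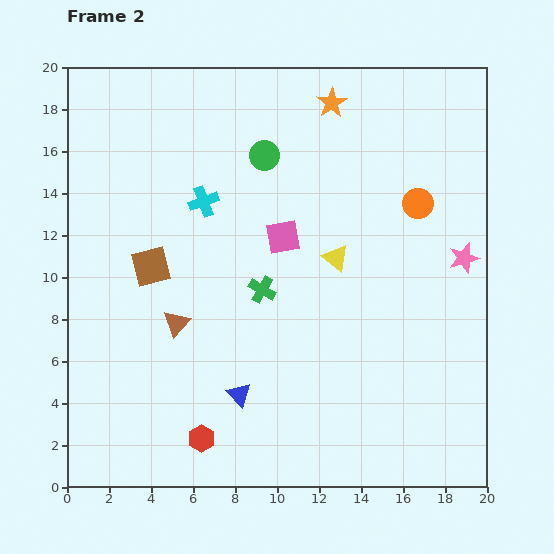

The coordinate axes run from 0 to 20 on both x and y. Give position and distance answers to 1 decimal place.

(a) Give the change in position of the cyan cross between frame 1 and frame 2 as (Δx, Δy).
(3.8, 5.4)

The cyan cross was at (2.7, 8.2) in frame 1 and (6.5, 13.6) in frame 2.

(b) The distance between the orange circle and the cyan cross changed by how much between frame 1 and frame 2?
-6.1

Distance in frame 1: 16.3. Distance in frame 2: 10.2.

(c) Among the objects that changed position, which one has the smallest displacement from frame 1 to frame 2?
the yellow triangle

(moved 1.6)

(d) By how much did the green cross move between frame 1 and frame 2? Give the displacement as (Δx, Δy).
(6.2, -1.3)

The green cross was at (3.1, 10.7) in frame 1 and (9.3, 9.4) in frame 2.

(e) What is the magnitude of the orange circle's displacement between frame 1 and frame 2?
4.5

The orange circle moved from (18.9, 9.6) to (16.7, 13.5), a distance of √(2.2² + 3.9²) ≈ 4.5.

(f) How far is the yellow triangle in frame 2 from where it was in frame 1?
1.6

The yellow triangle moved from (13.9, 9.7) to (12.8, 10.9), a distance of √(1.1² + 1.2²) ≈ 1.6.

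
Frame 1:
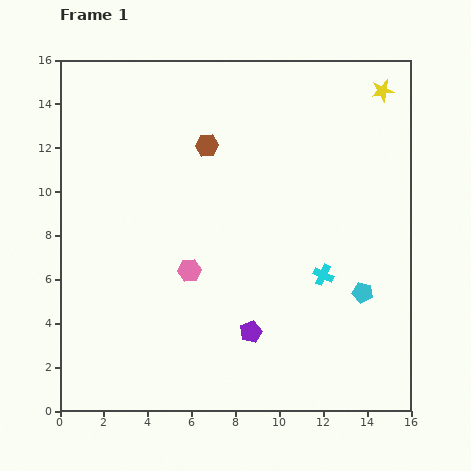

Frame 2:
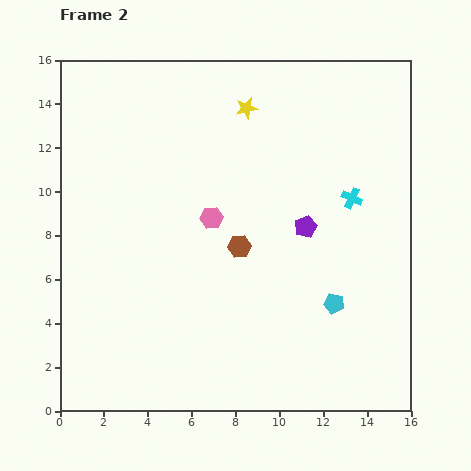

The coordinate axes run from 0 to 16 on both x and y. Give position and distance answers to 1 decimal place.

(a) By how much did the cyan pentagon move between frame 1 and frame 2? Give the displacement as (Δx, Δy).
(-1.3, -0.5)

The cyan pentagon was at (13.8, 5.4) in frame 1 and (12.5, 4.9) in frame 2.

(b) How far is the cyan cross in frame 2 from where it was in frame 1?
3.7

The cyan cross moved from (12.0, 6.2) to (13.3, 9.7), a distance of √(1.3² + 3.5²) ≈ 3.7.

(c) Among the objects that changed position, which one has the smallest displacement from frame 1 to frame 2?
the cyan pentagon

(moved 1.4)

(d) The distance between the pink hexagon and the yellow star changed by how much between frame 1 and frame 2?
-6.8

Distance in frame 1: 12.0. Distance in frame 2: 5.2.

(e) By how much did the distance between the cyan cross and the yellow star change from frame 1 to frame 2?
-2.5

Distance in frame 1: 8.8. Distance in frame 2: 6.3.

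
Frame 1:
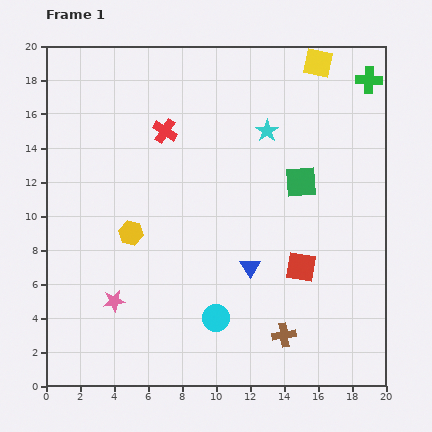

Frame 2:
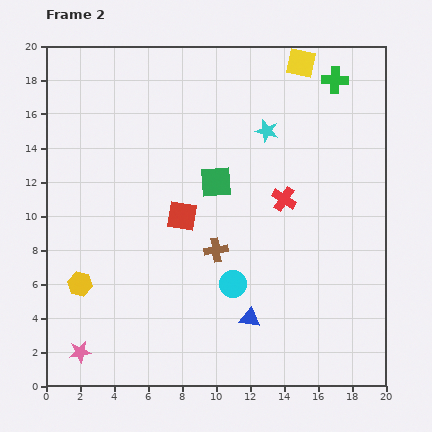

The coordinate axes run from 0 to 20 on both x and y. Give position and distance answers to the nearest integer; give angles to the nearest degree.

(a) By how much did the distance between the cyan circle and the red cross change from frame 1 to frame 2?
-5

Distance in frame 1: 11. Distance in frame 2: 6.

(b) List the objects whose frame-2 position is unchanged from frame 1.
the cyan star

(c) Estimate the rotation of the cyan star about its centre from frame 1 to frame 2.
23° counter-clockwise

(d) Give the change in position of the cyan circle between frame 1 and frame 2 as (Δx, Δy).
(1, 2)

The cyan circle was at (10, 4) in frame 1 and (11, 6) in frame 2.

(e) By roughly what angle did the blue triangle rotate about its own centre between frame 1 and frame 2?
52° counter-clockwise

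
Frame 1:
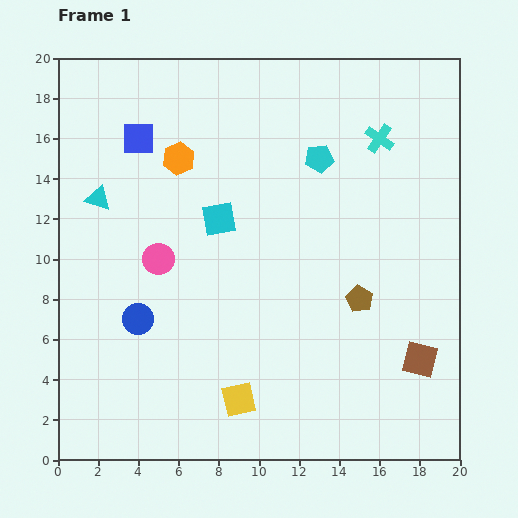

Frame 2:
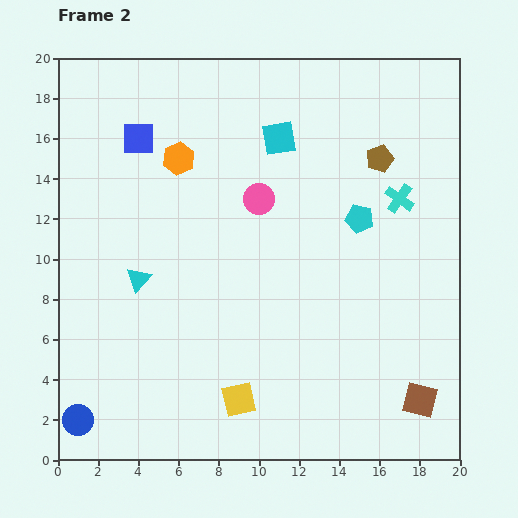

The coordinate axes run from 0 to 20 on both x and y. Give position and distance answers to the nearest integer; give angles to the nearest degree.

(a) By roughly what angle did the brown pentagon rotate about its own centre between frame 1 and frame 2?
24° clockwise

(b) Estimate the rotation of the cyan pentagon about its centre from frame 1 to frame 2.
18° clockwise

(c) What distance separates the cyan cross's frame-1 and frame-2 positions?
3

The cyan cross moved from (16, 16) to (17, 13), a distance of √(1² + 3²) ≈ 3.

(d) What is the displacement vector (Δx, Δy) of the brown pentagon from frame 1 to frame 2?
(1, 7)

The brown pentagon was at (15, 8) in frame 1 and (16, 15) in frame 2.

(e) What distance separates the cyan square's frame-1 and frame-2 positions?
5

The cyan square moved from (8, 12) to (11, 16), a distance of √(3² + 4²) ≈ 5.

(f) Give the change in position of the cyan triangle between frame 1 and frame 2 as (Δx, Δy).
(2, -4)

The cyan triangle was at (2, 13) in frame 1 and (4, 9) in frame 2.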